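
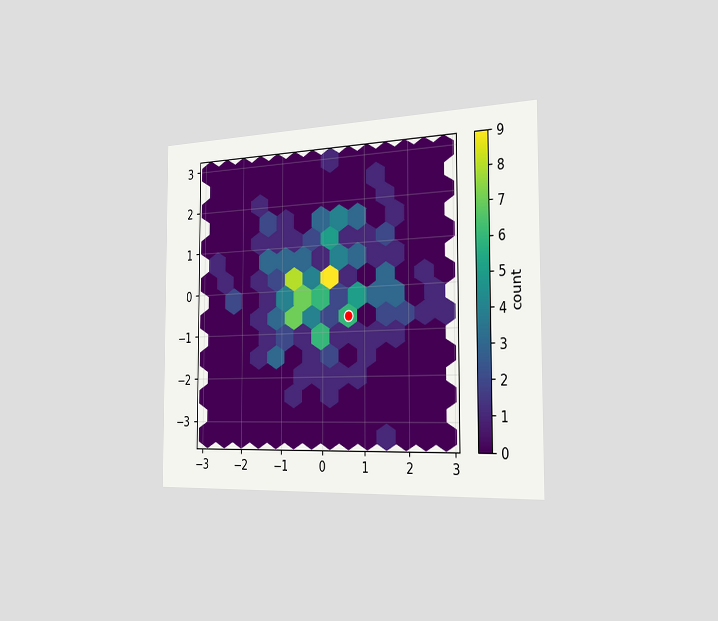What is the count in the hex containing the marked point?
The chart is viewed slightly from the right. The marked hex reads 6 on the colorbar.

6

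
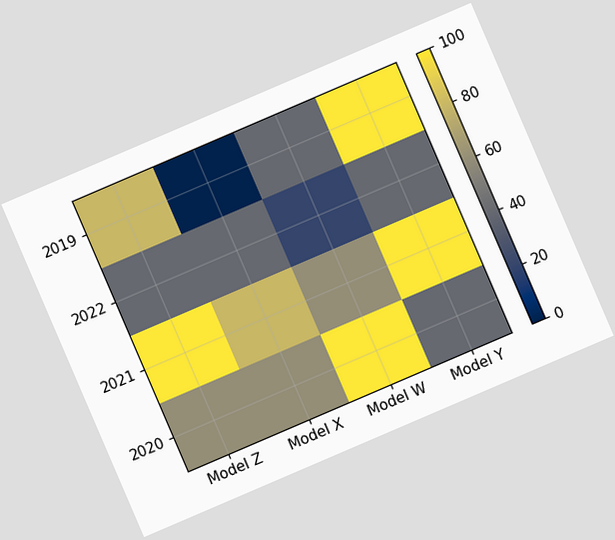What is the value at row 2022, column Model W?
The chart is tilted about 23° counter-clockwise. Matching cell (2022, Model W) against the colorbar gives 20.

20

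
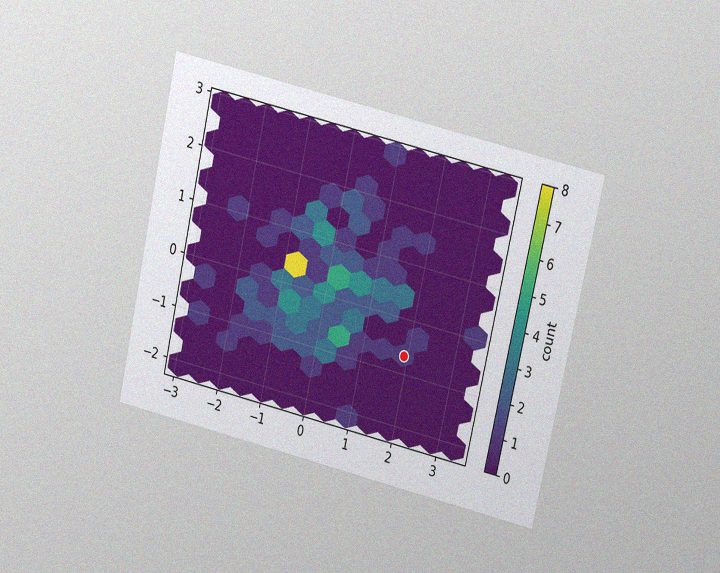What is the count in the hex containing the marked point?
The chart is tilted about 13° clockwise and viewed at a slight angle, with some photo noise. The marked hex reads 1 on the colorbar.

1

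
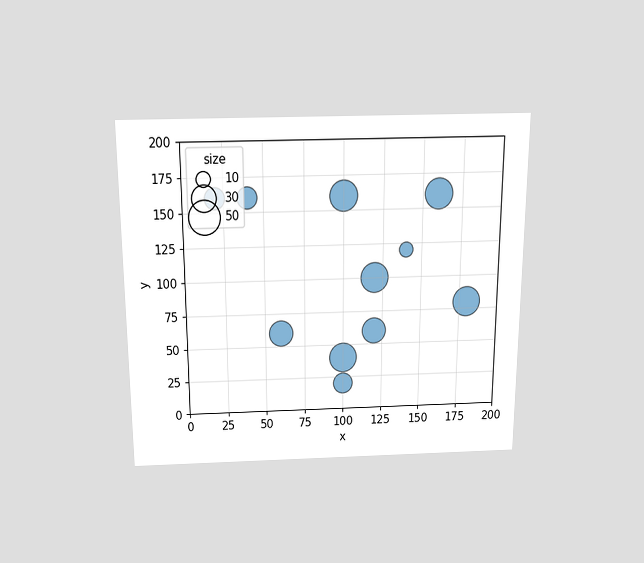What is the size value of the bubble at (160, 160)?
The chart is viewed slightly from above. Matching the bubble at (160, 160) against the size legend gives 40.

40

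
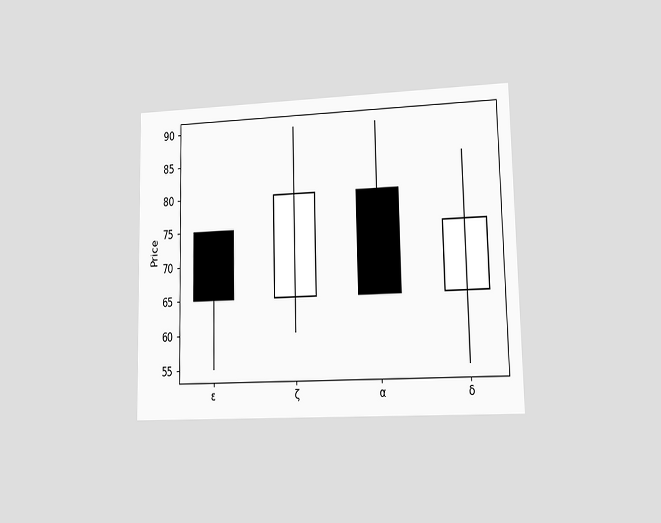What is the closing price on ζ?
The chart is viewed at a slight angle. The ζ candle closes at 80.

80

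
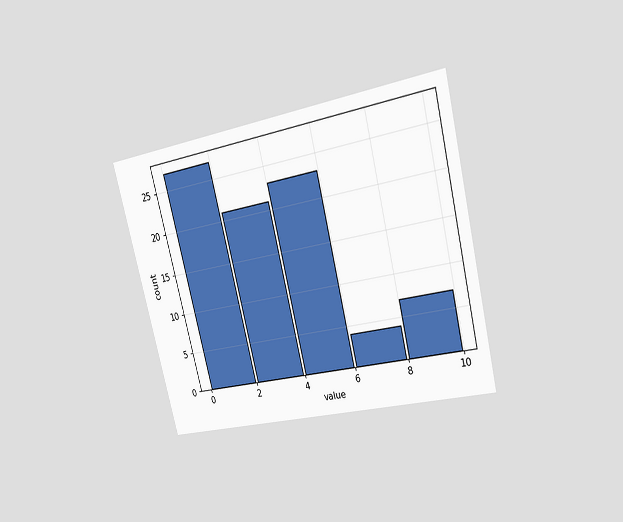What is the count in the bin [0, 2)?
27

The chart is tilted about 14° counter-clockwise and viewed slightly from the right. The [0, 2) bin has height 27.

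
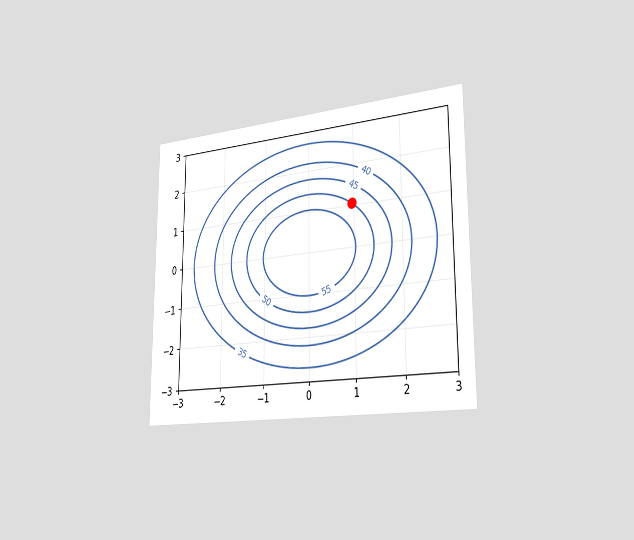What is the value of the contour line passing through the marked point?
The chart is viewed slightly from the right. The marked point sits on the contour labelled 50.

50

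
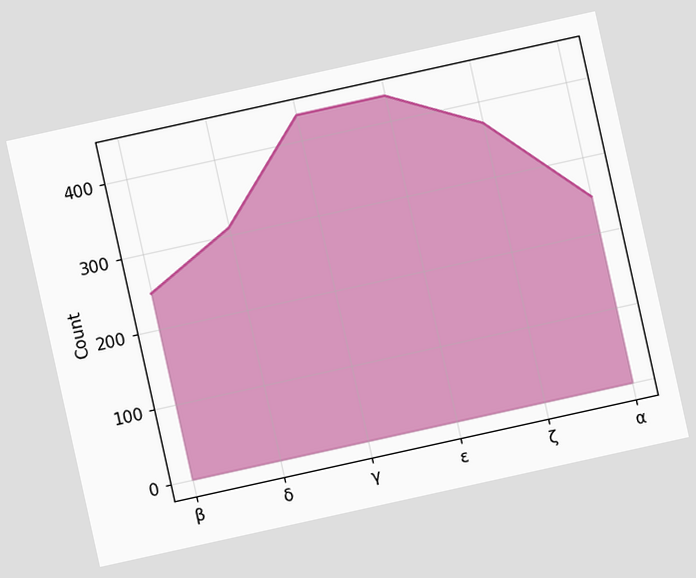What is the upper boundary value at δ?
310

The chart is tilted about 12° counter-clockwise. At δ the upper boundary is at 310.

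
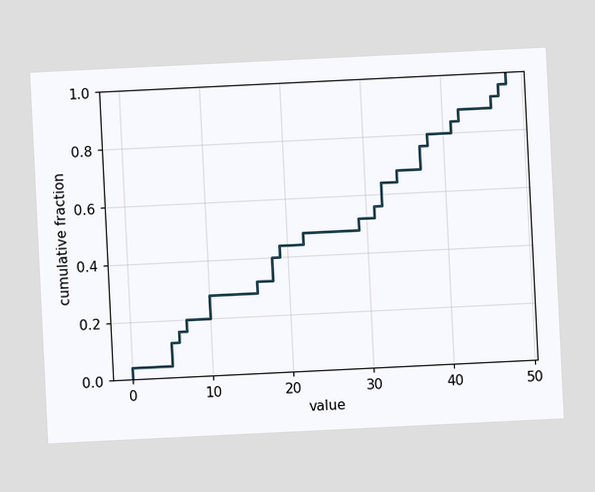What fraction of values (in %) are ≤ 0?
4%

The chart is tilted about 3° counter-clockwise. At x=0 the ECDF step is at 4%.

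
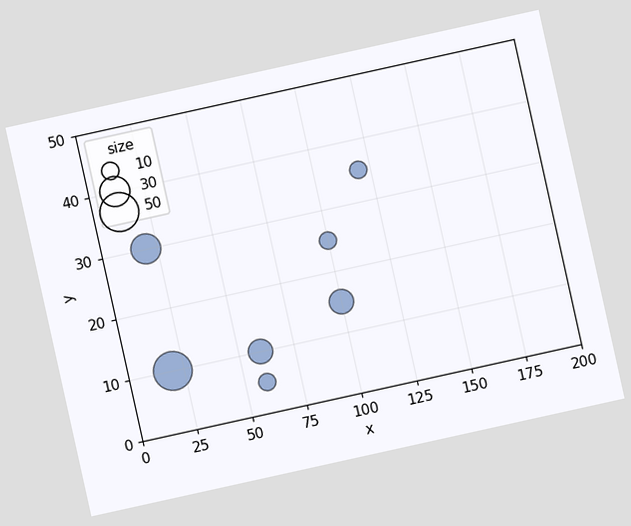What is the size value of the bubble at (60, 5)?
The chart is tilted about 12° counter-clockwise. Matching the bubble at (60, 5) against the size legend gives 10.

10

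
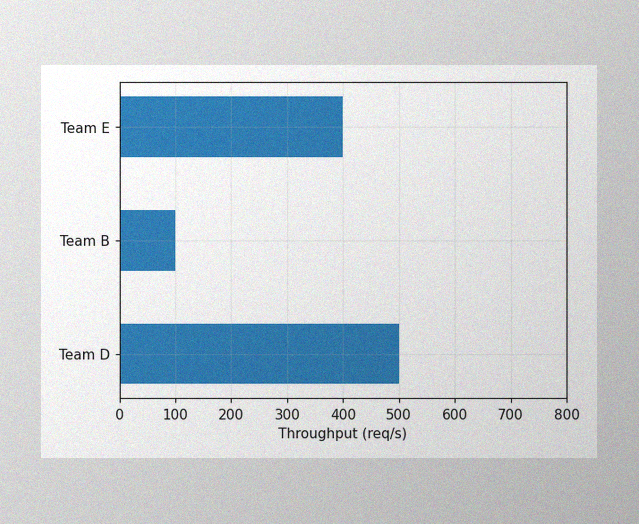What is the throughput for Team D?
500req/s

The image has some photo noise and uneven lighting. Reading along the chart's x-axis, the Team D bar reaches 500req/s.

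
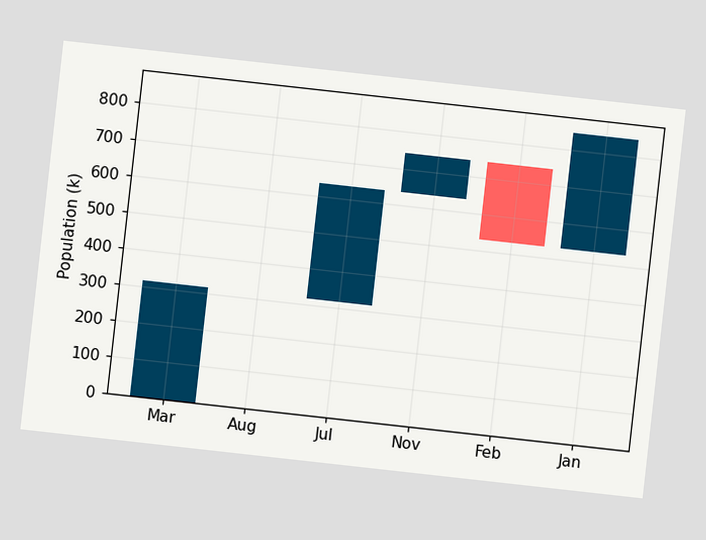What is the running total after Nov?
The chart is tilted about 6° clockwise. After Nov the running total reaches 742k.

742k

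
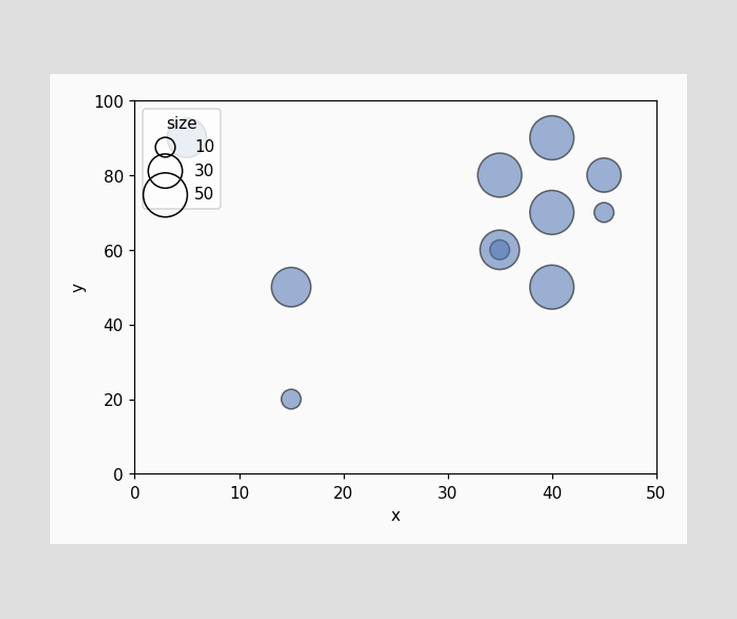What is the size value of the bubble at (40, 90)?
50

Matching the bubble at (40, 90) against the size legend gives 50.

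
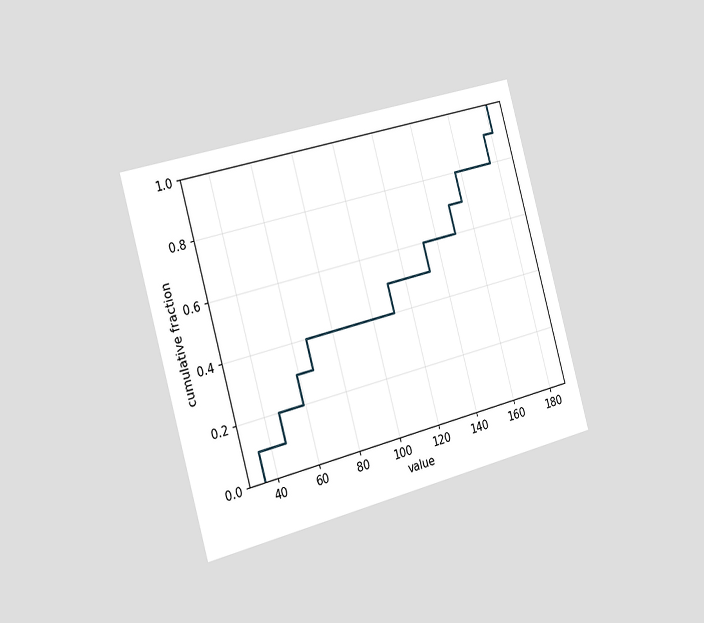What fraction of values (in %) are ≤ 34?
10%

The chart is tilted about 16° counter-clockwise and viewed slightly from the left. At x=34 the ECDF step is at 10%.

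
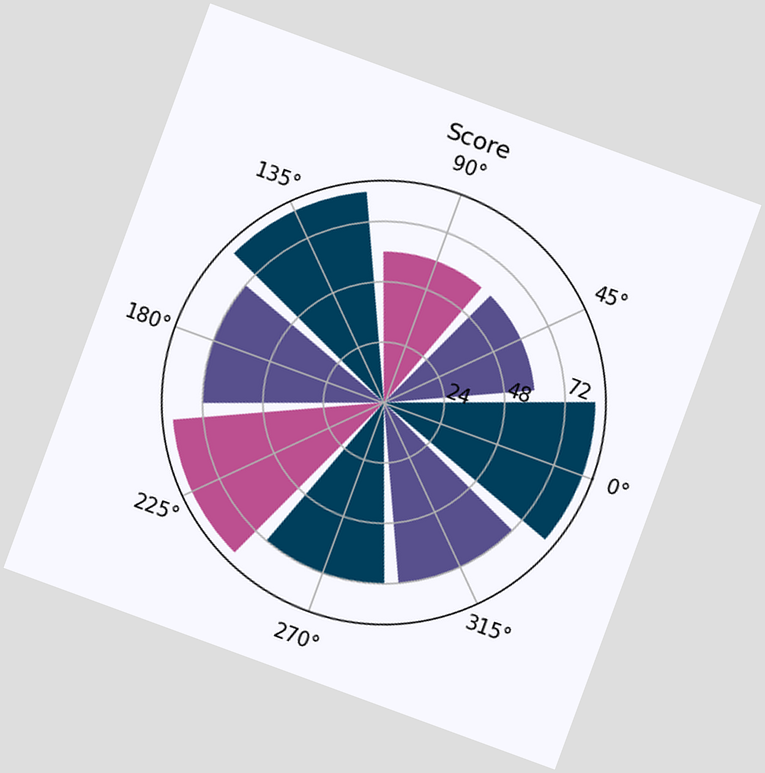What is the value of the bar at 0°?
The chart is tilted about 20° clockwise. The bar at 0° reaches 84 on the radial axis.

84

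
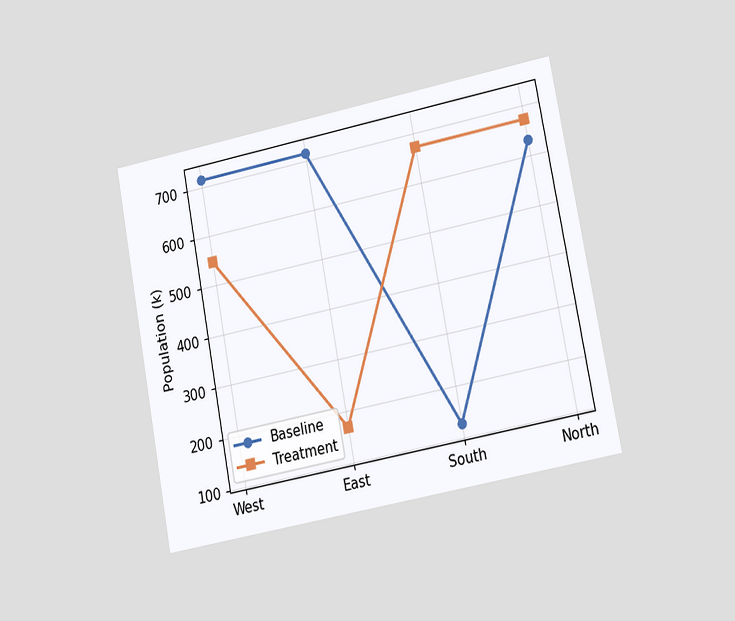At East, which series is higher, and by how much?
Baseline, by 546k

The chart is tilted about 11° counter-clockwise and viewed at a slight angle. At East, Baseline sits above the other line by 546k.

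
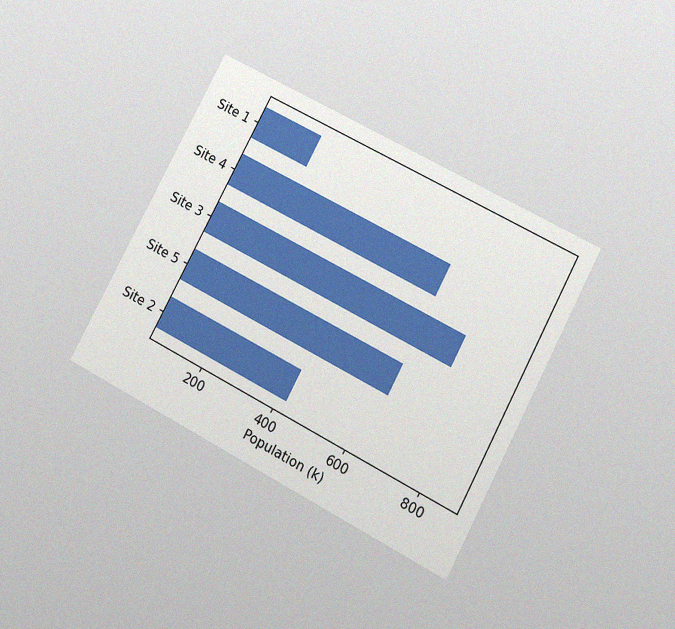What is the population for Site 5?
The chart is tilted about 28° clockwise and viewed at a slight angle, with some photo noise. Reading along the chart's x-axis, the Site 5 bar reaches 636k.

636k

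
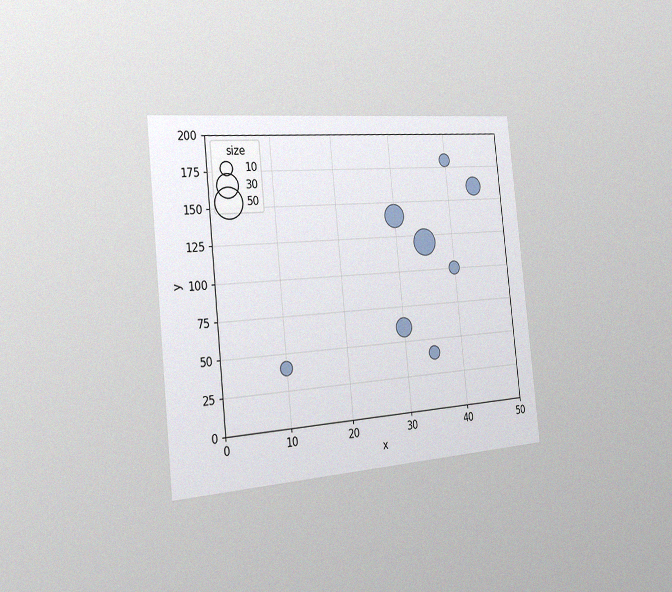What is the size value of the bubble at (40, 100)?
10

The chart is tilted about 6° counter-clockwise and viewed slightly from the left, with some photo noise. Matching the bubble at (40, 100) against the size legend gives 10.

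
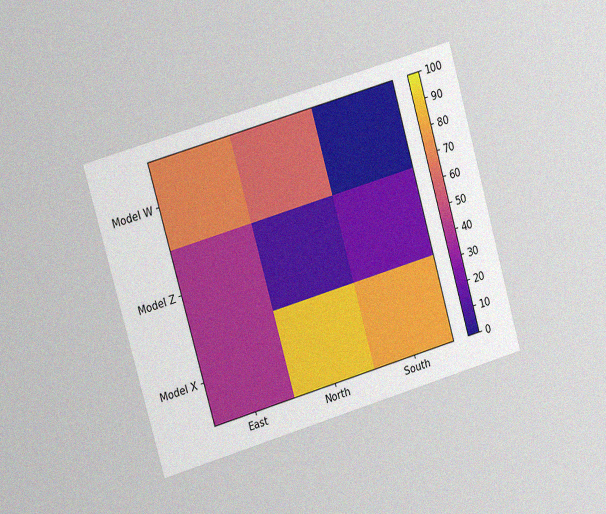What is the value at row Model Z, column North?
The chart is tilted about 16° counter-clockwise and viewed at a slight angle, with some photo noise. Matching cell (Model Z, North) against the colorbar gives 10.

10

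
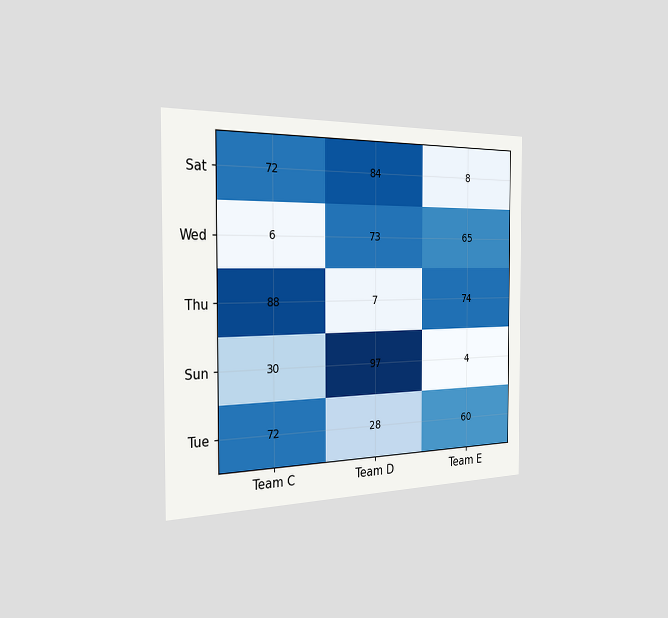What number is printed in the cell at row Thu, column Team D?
The chart is viewed slightly from the left. The (Thu, Team D) cell reads 7.

7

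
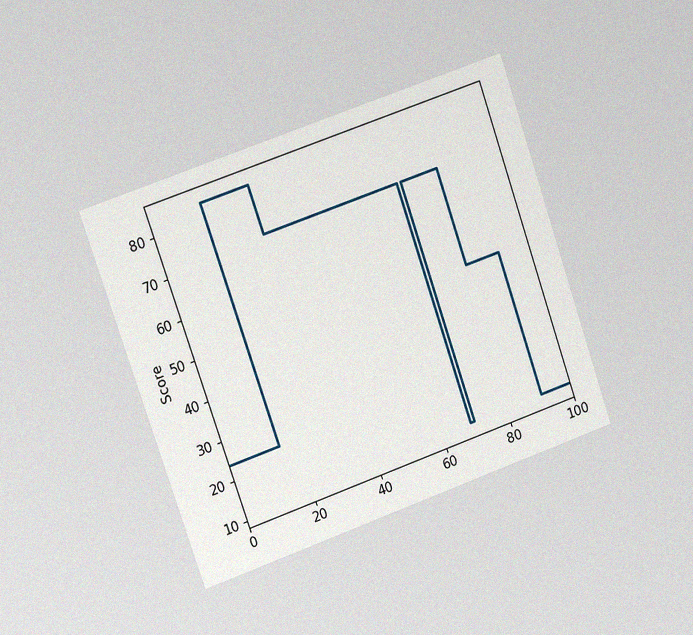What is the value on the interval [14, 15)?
The chart is tilted about 19° counter-clockwise and viewed slightly from the left, with some photo noise. On [14, 15) the step sits at 24.

24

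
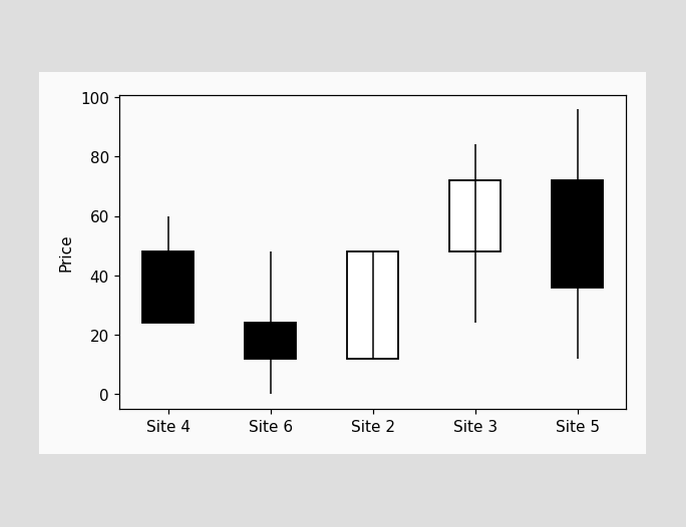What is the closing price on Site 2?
48

The Site 2 candle closes at 48.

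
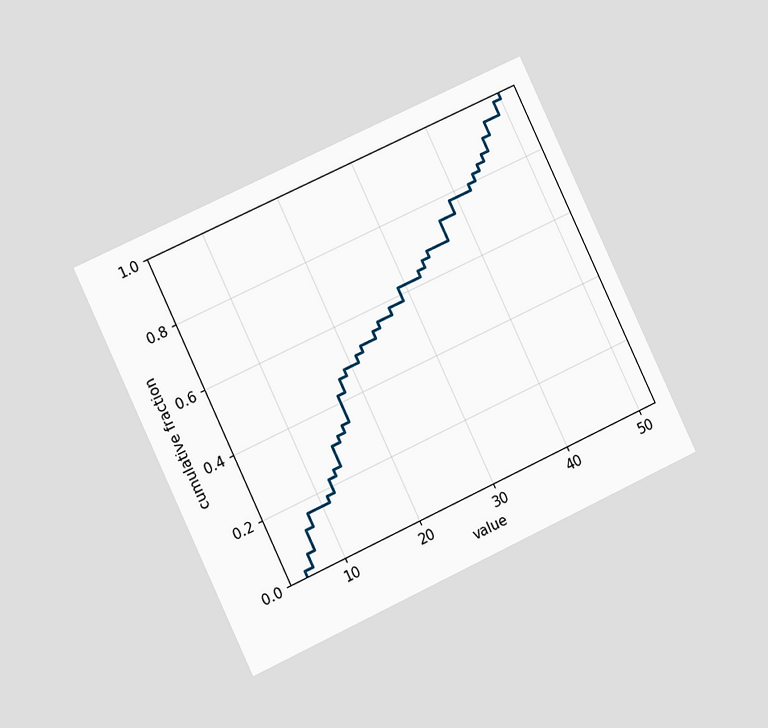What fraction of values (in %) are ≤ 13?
The chart is tilted about 25° counter-clockwise and viewed slightly from the left. At x=13 the ECDF step is at 24%.

24%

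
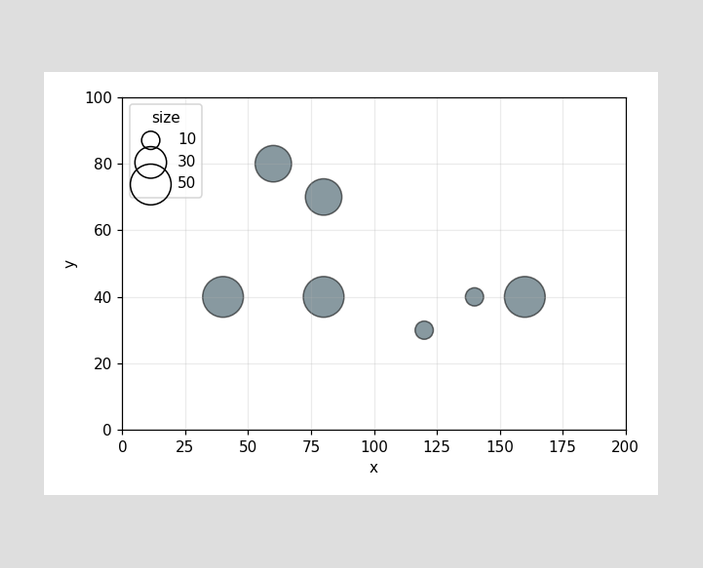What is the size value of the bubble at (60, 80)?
Matching the bubble at (60, 80) against the size legend gives 40.

40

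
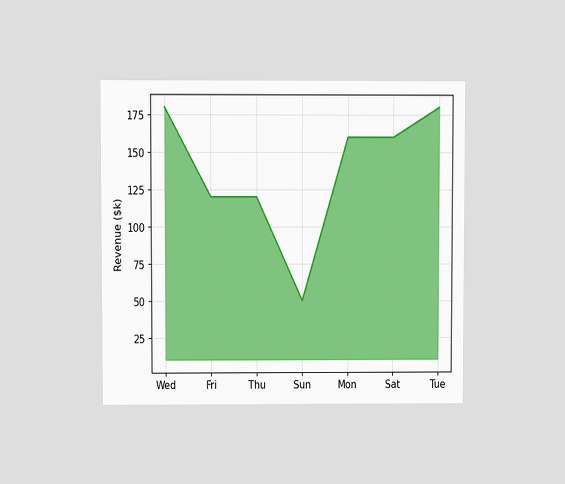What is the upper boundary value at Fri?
$120k

The chart is viewed at a slight angle. At Fri the upper boundary is at $120k.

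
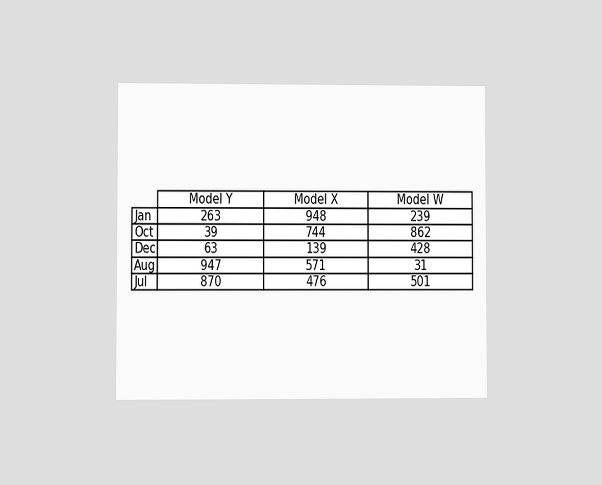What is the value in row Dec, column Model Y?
The chart is viewed at a slight angle. The (Dec, Model Y) cell reads 63.

63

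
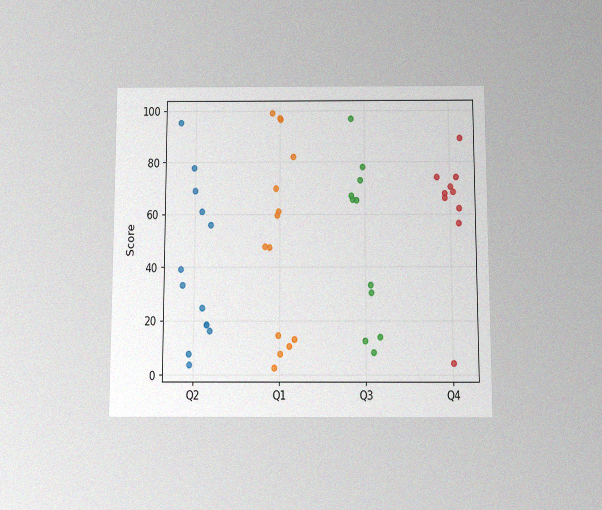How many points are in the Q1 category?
14

The chart is viewed slightly from below, with some photo noise. Counting the markers in the Q1 column gives 14.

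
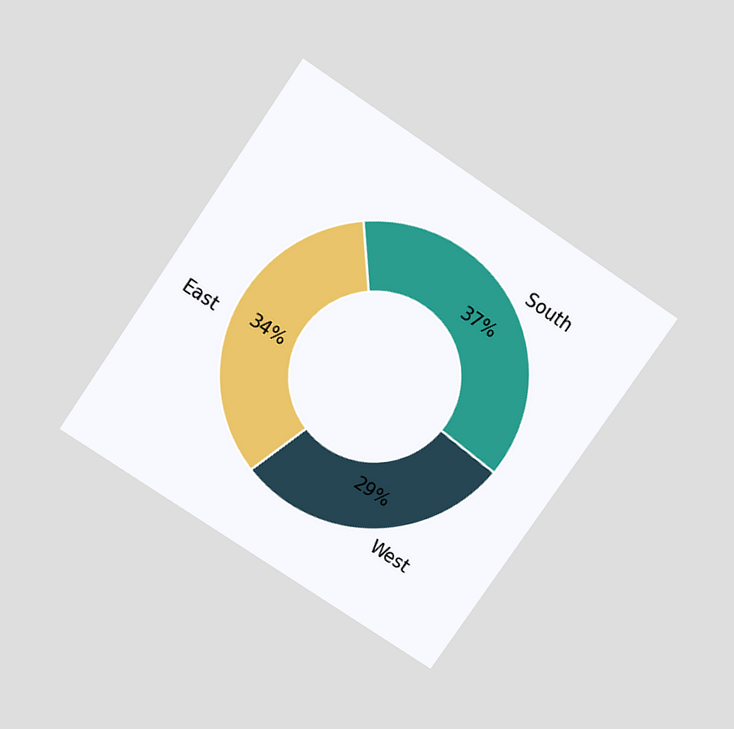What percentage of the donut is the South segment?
37%

The chart is tilted about 34° clockwise and viewed slightly from above. The South segment takes up 37% of the ring.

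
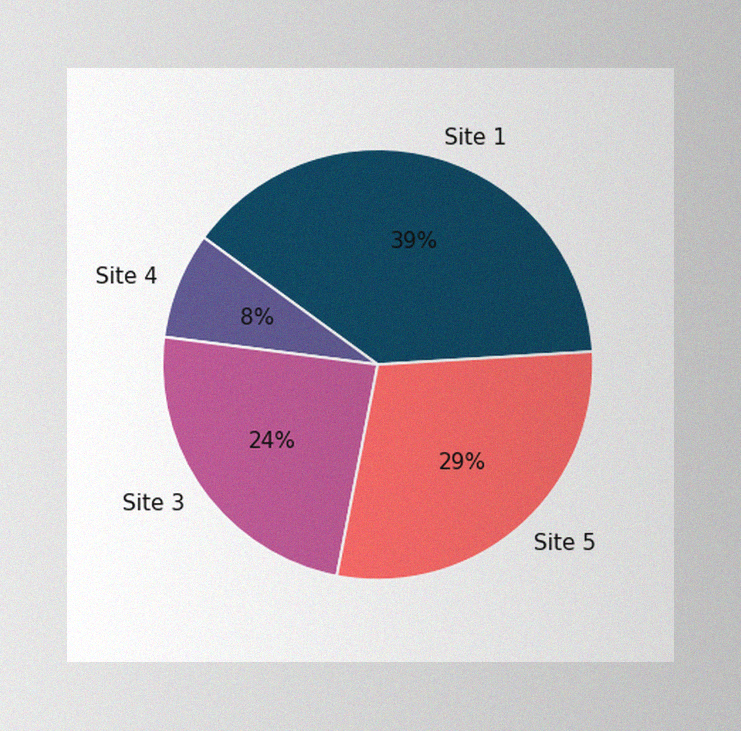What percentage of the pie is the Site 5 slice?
The image has some photo noise and uneven lighting. The Site 5 slice takes up 29% of the pie.

29%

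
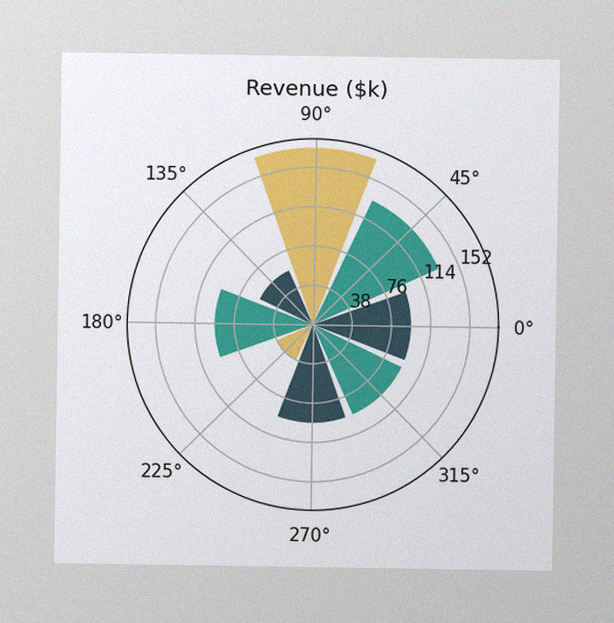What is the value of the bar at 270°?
$95k

The image has some photo noise and uneven lighting. The bar at 270° reaches $95k on the radial axis.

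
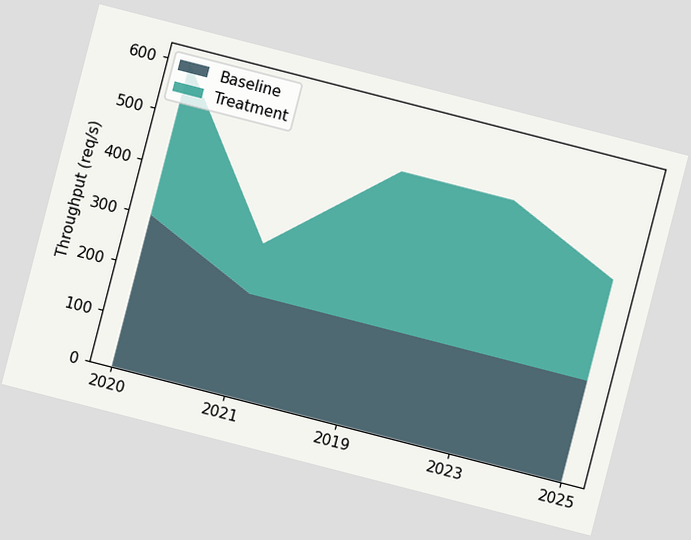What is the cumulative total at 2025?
400req/s

The chart is tilted about 14° clockwise. The stacked total at 2025 reaches 400req/s.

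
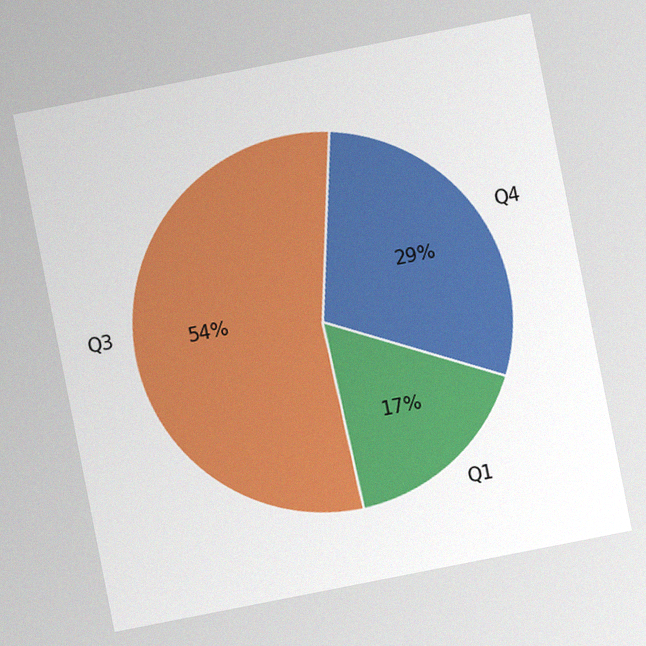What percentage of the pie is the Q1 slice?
17%

The chart is tilted about 11° counter-clockwise, with some photo noise. The Q1 slice takes up 17% of the pie.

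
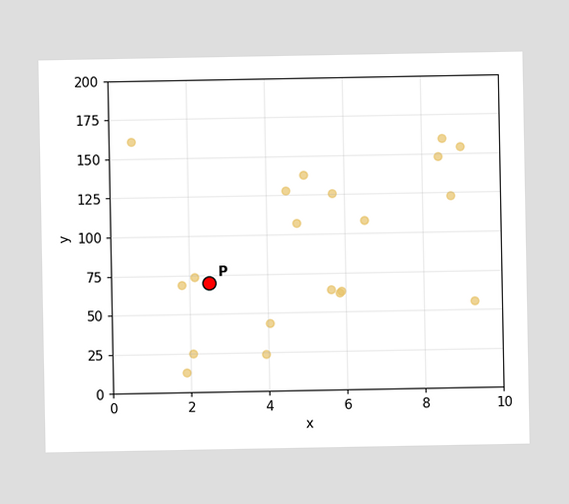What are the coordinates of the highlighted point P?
(2.5, 70)

Following the gridlines from P to each axis, P sits at (2.5, 70).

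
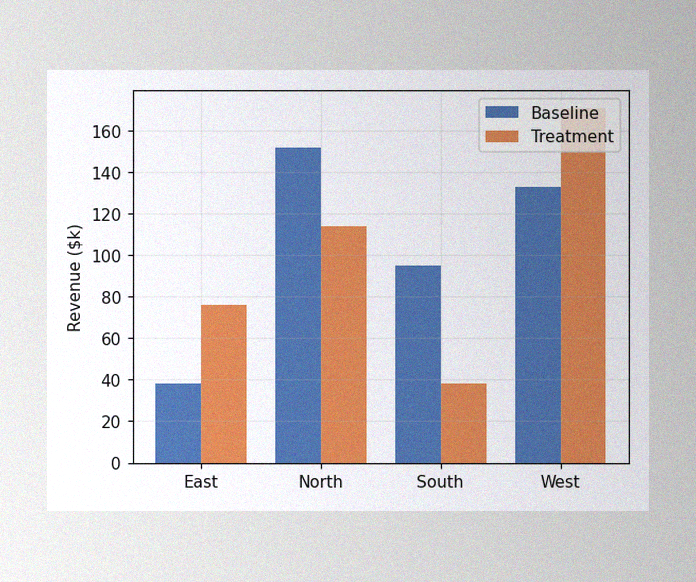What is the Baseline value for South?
$95k

The image has some photo noise and uneven lighting. The Baseline bar at South reaches $95k on the y-axis.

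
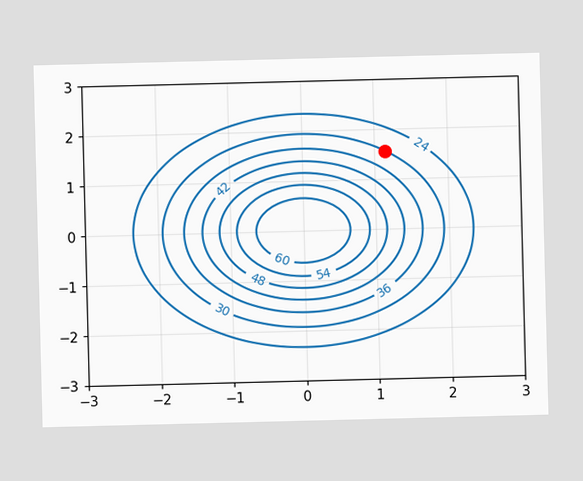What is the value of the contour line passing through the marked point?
The marked point sits on the contour labelled 30.

30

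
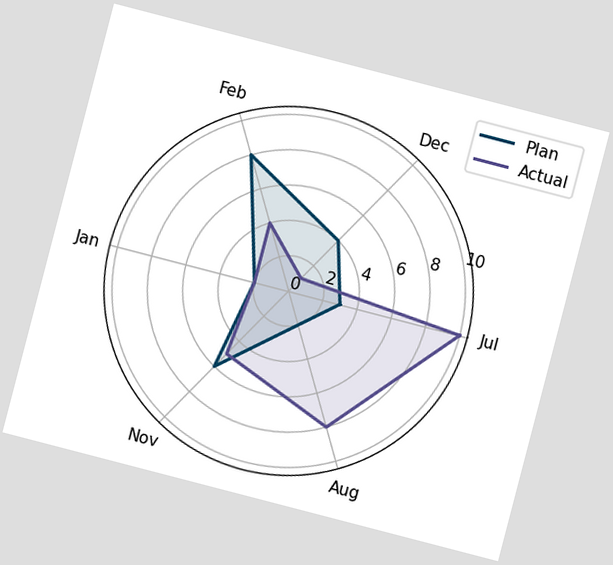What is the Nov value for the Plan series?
6

The chart is tilted about 15° clockwise. On the Nov axis, Plan reaches 6.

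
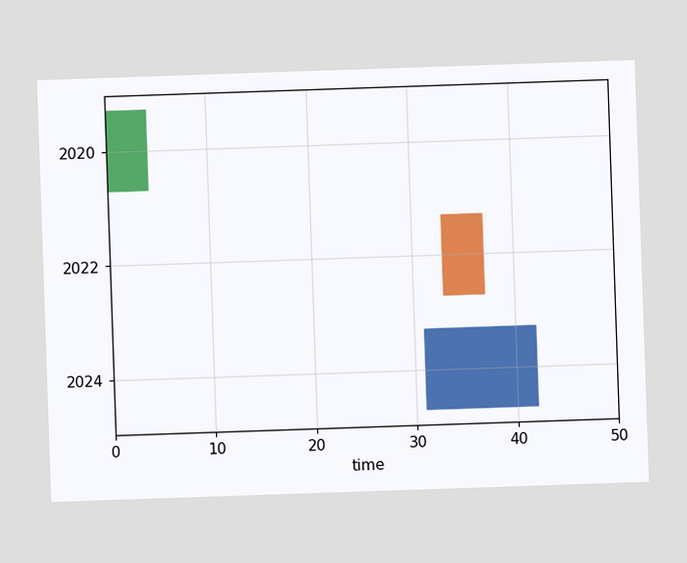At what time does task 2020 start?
The 2020 bar begins at t=0.

0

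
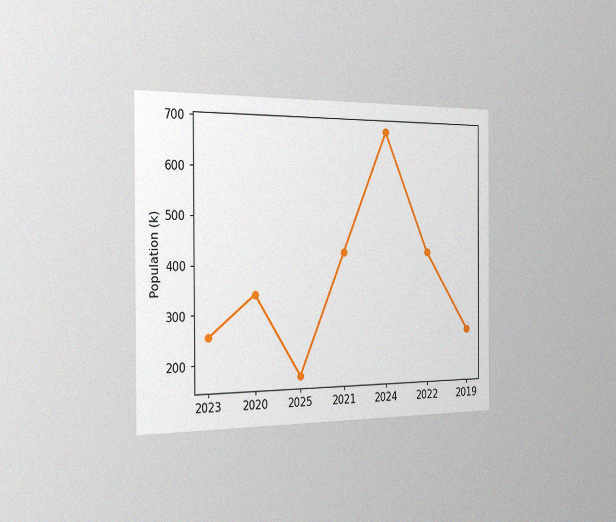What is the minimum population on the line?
170k

The chart is viewed slightly from the left, with some photo noise. The lowest point is at 2025, and reading across to the y-axis gives 170k.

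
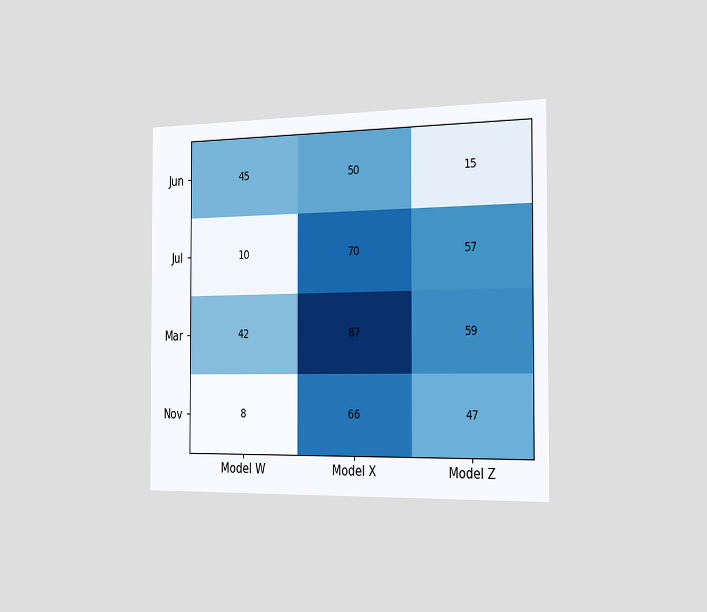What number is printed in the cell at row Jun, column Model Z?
The chart is viewed slightly from the right. The (Jun, Model Z) cell reads 15.

15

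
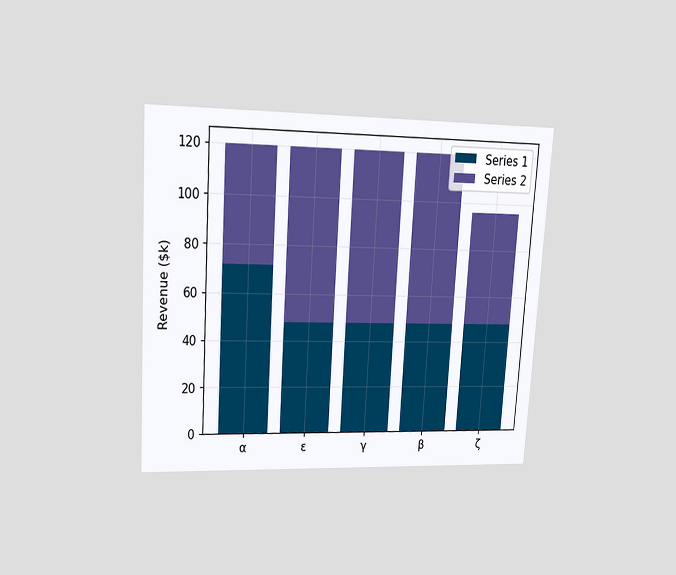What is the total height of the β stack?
The chart is tilted about 4° clockwise and viewed at a slight angle. The β stack's top reaches $120k on the y-axis.

$120k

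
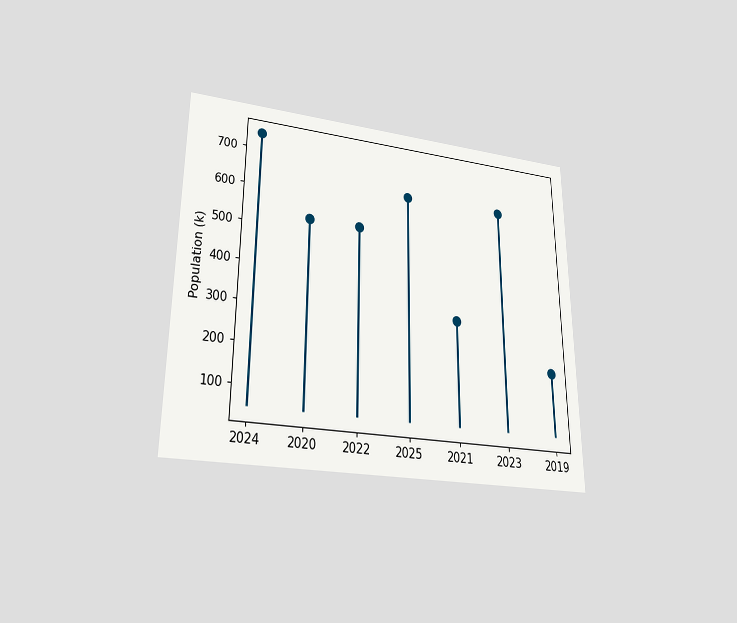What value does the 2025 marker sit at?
636k

The chart is viewed slightly from below. The 2025 marker sits at 636k.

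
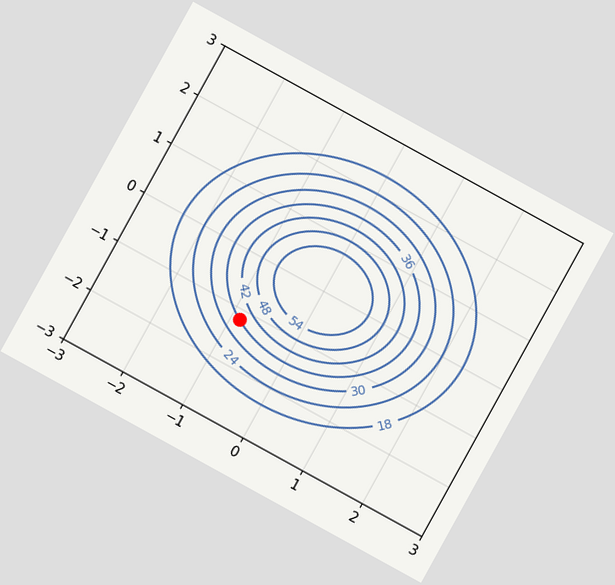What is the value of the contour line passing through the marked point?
The chart is tilted about 29° clockwise. The marked point sits on the contour labelled 36.

36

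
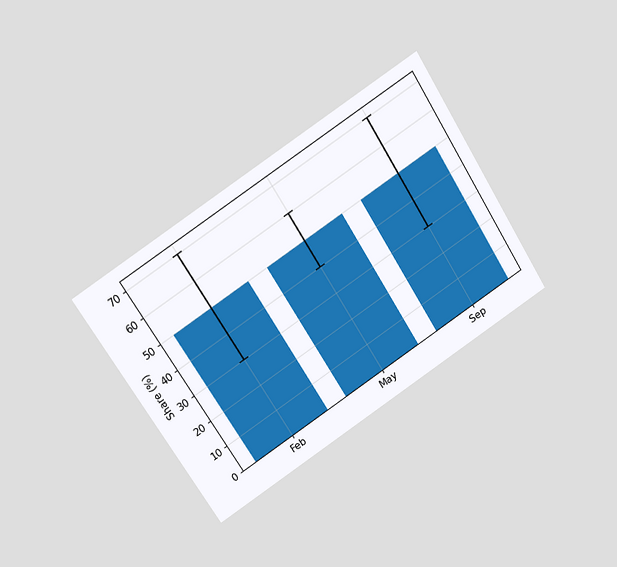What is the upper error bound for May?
The chart is tilted about 33° counter-clockwise and viewed at a slight angle. The May bar's upper whisker reaches 60%.

60%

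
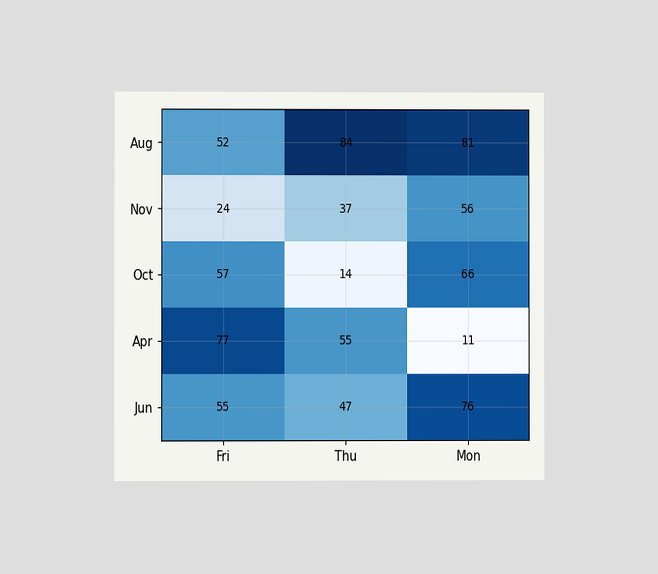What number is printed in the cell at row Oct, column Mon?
66

The chart is viewed at a slight angle. The (Oct, Mon) cell reads 66.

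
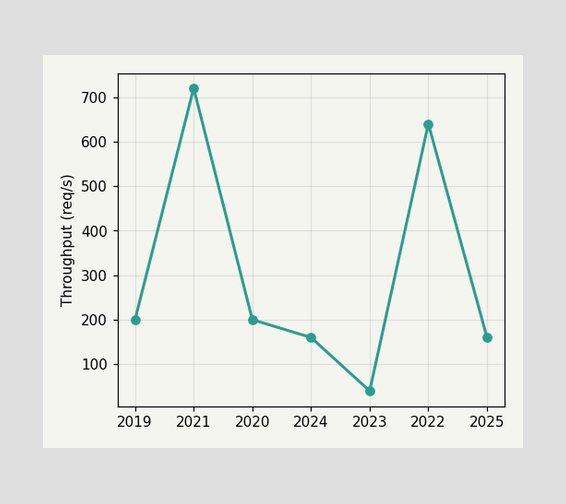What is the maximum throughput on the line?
The highest point is at 2021, and reading across to the y-axis gives 720req/s.

720req/s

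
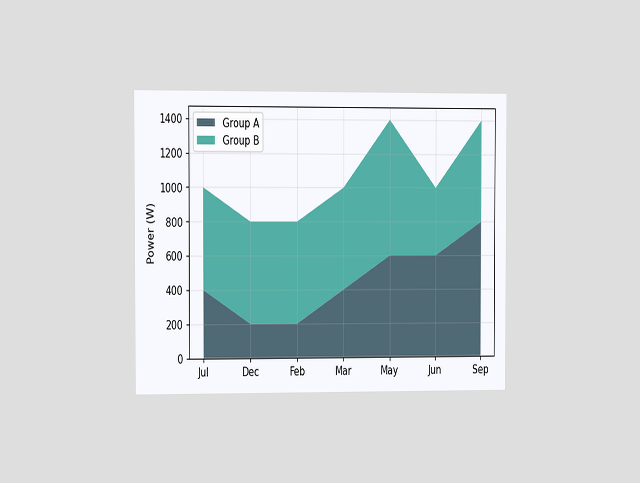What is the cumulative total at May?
The chart is viewed at a slight angle. The stacked total at May reaches 1400W.

1400W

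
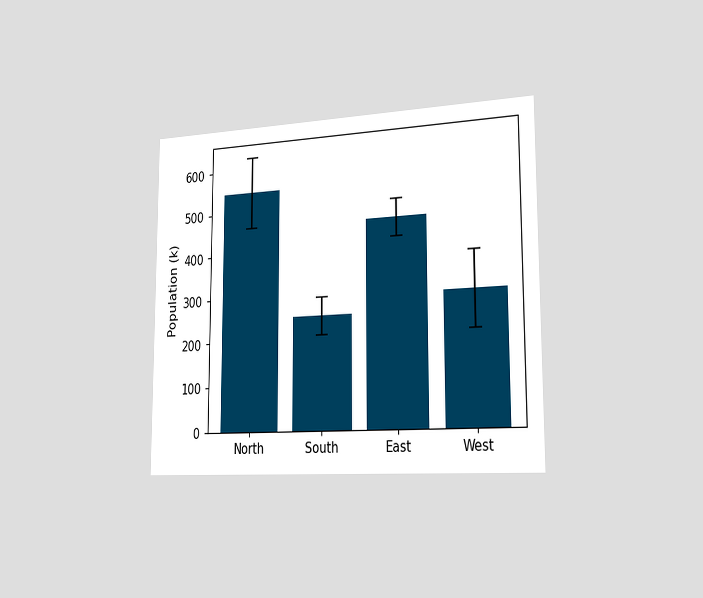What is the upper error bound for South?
294k

The chart is viewed slightly from the right. The South bar's upper whisker reaches 294k.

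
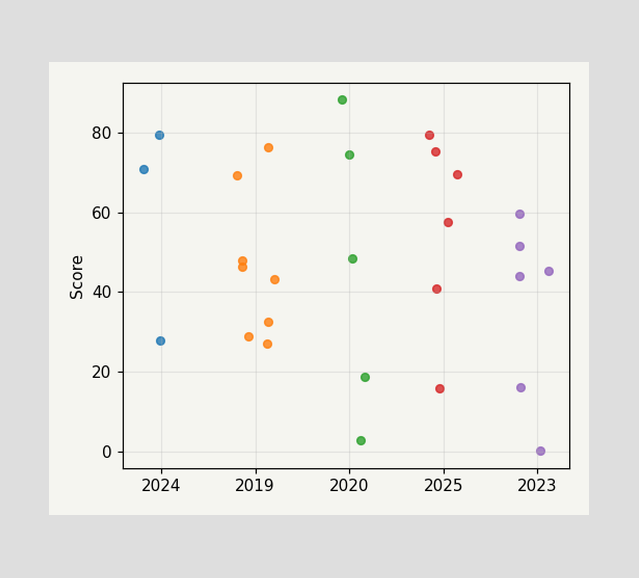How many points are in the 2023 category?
6

Counting the markers in the 2023 column gives 6.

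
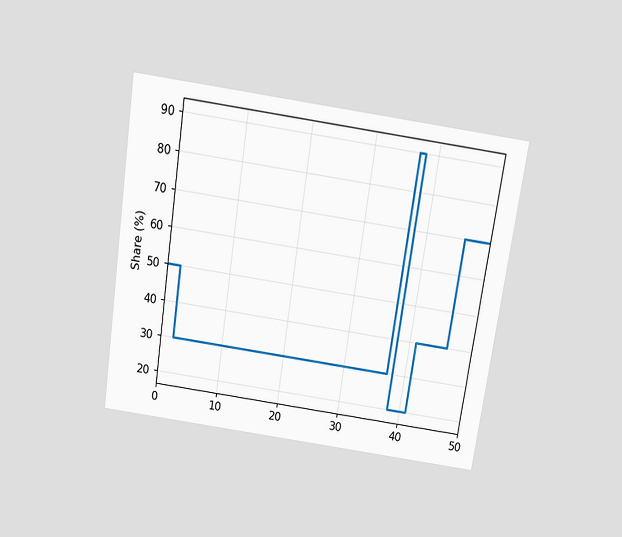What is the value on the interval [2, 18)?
The chart is tilted about 8° clockwise and viewed slightly from above. On [2, 18) the step sits at 30%.

30%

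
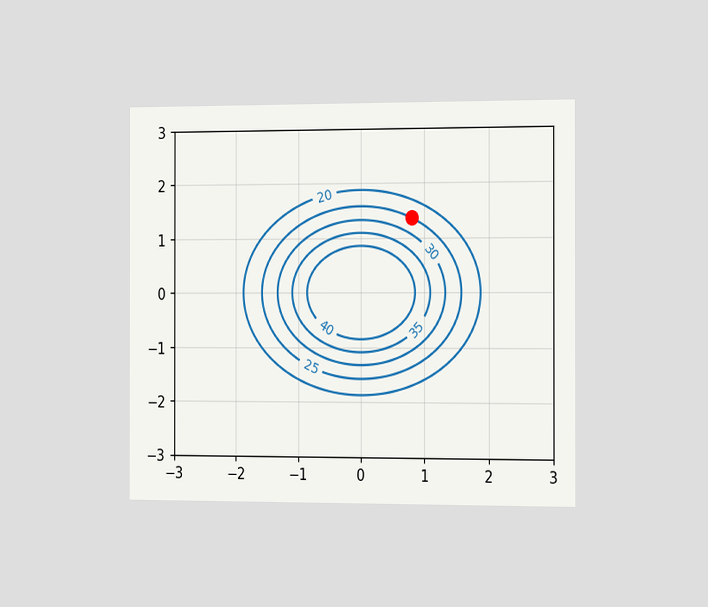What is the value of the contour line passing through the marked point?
25

The chart is viewed slightly from the right. The marked point sits on the contour labelled 25.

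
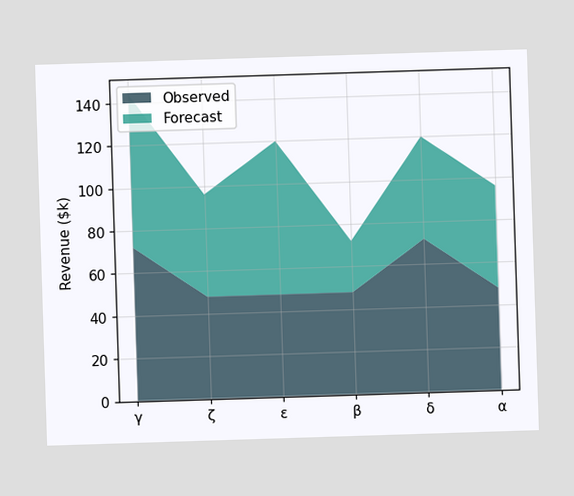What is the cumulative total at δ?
$120k

The stacked total at δ reaches $120k.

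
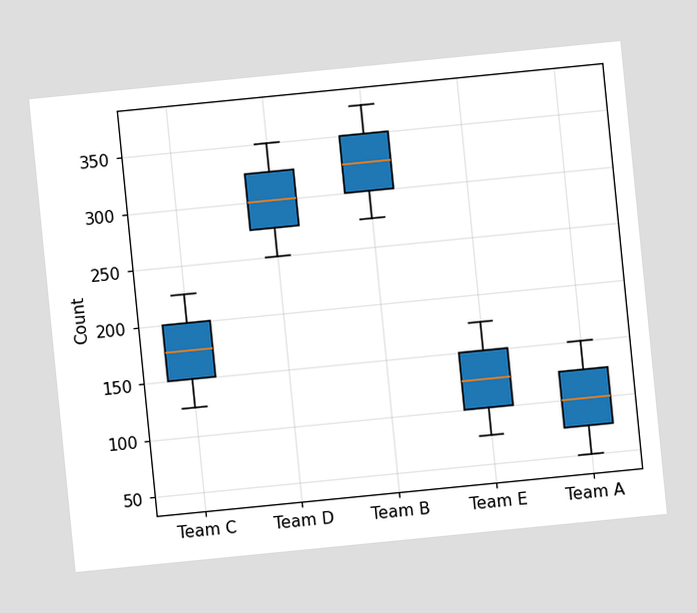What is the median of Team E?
The chart is tilted about 6° counter-clockwise. The median line in the Team E box sits at 125.

125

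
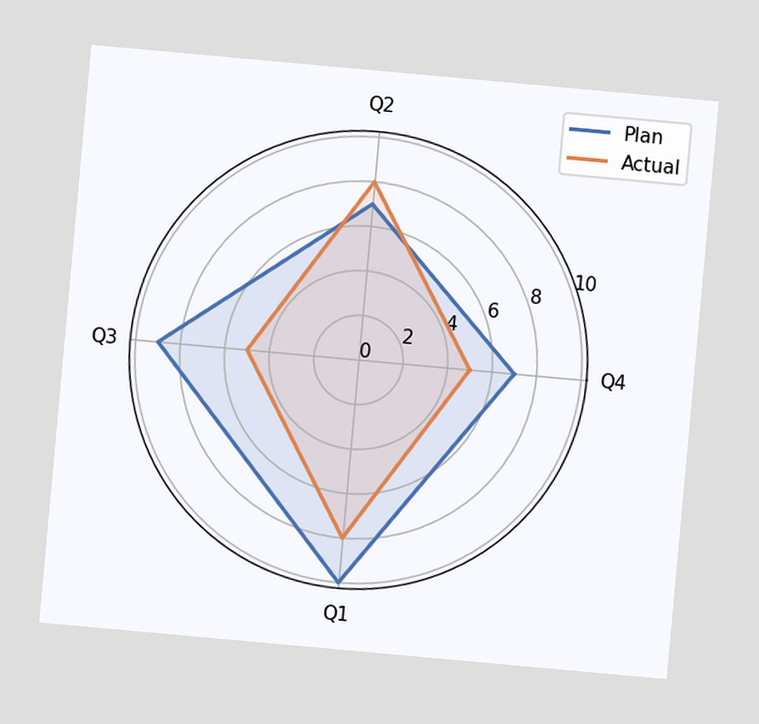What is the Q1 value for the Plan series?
10

The chart is tilted about 5° clockwise. On the Q1 axis, Plan reaches 10.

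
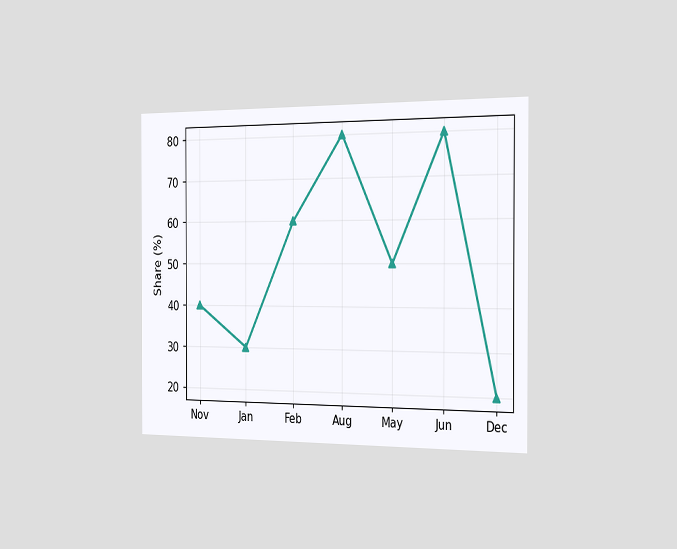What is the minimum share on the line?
The chart is viewed slightly from the right. The lowest point is at Dec, and reading across to the y-axis gives 20%.

20%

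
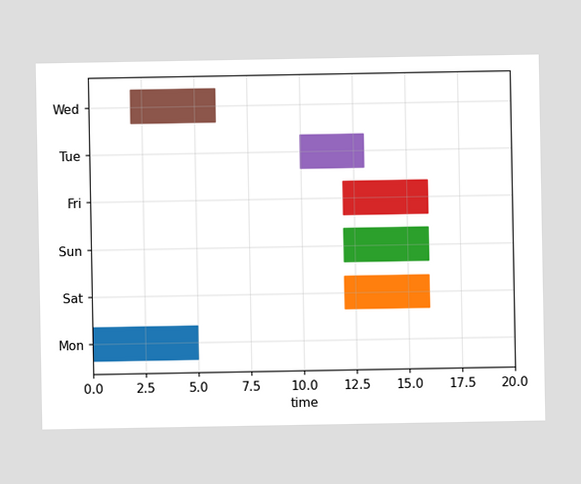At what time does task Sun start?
12

The Sun bar begins at t=12.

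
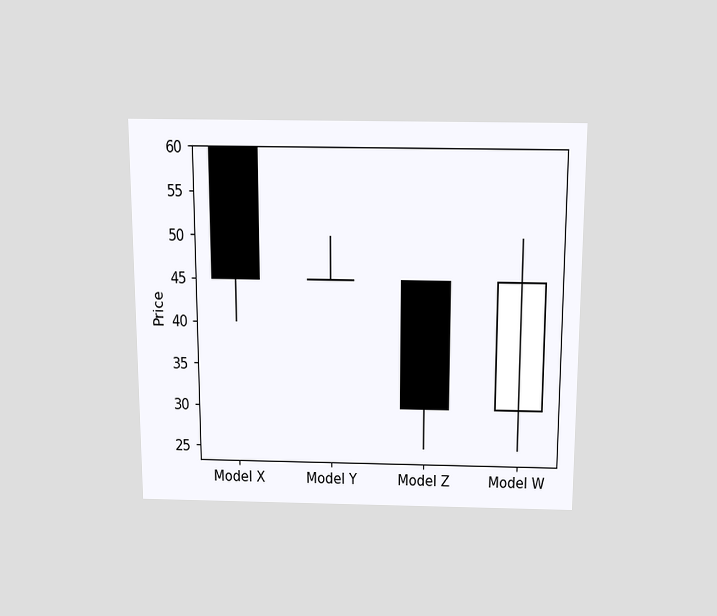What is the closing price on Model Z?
30

The chart is viewed slightly from above. The Model Z candle closes at 30.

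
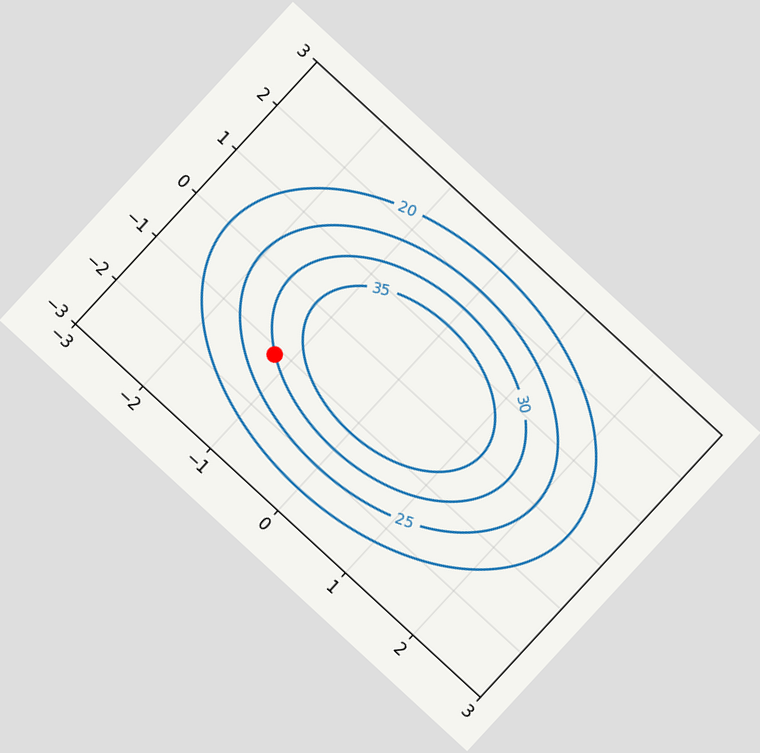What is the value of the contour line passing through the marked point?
The chart is tilted about 43° clockwise. The marked point sits on the contour labelled 30.

30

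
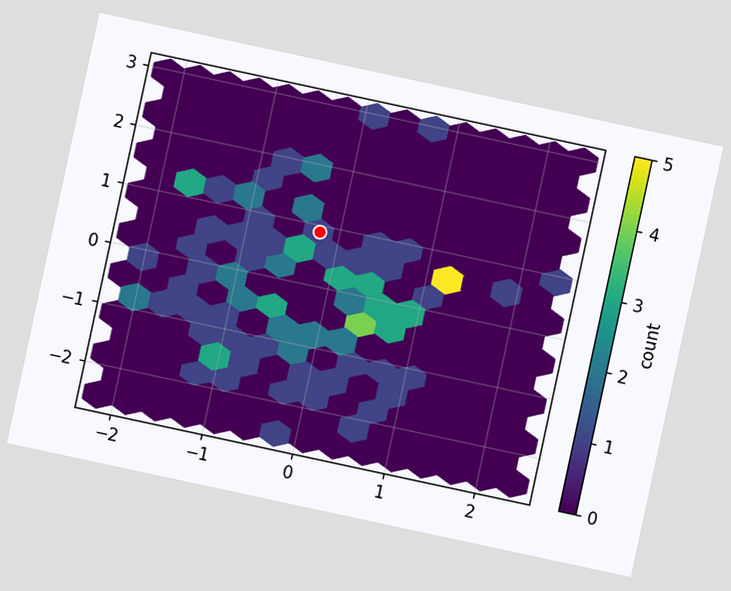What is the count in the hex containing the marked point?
The chart is tilted about 12° clockwise. The marked hex reads 1 on the colorbar.

1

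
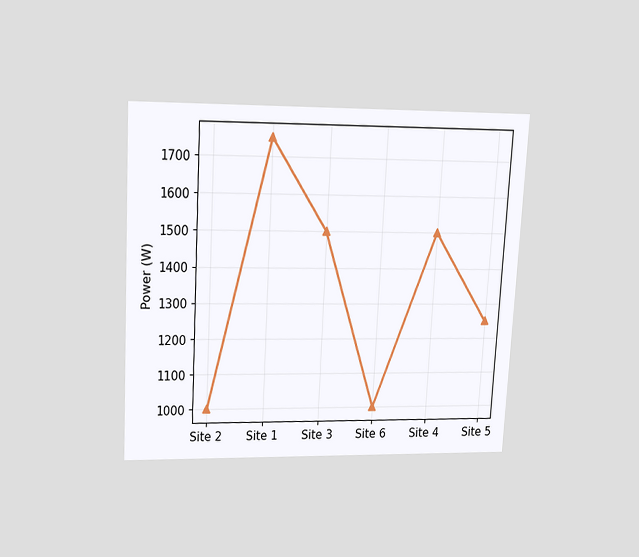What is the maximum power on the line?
1750W

The chart is tilted about 3° clockwise and viewed slightly from above. The highest point is at Site 1, and reading across to the y-axis gives 1750W.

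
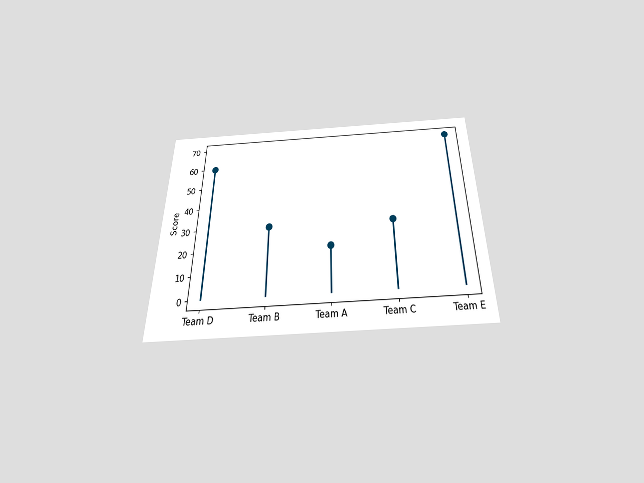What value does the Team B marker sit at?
The chart is viewed slightly from below. The Team B marker sits at 30.

30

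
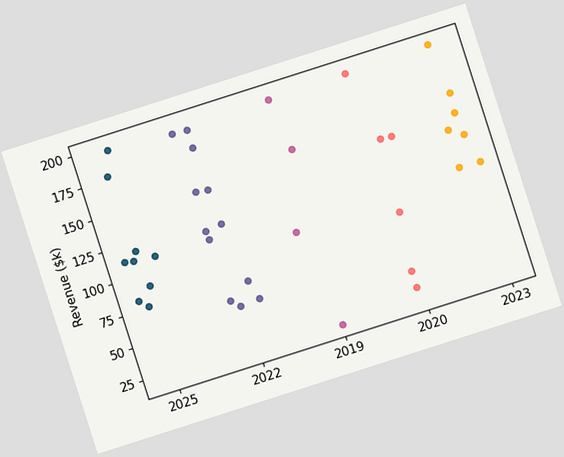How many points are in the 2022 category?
12

The chart is tilted about 18° counter-clockwise. Counting the markers in the 2022 column gives 12.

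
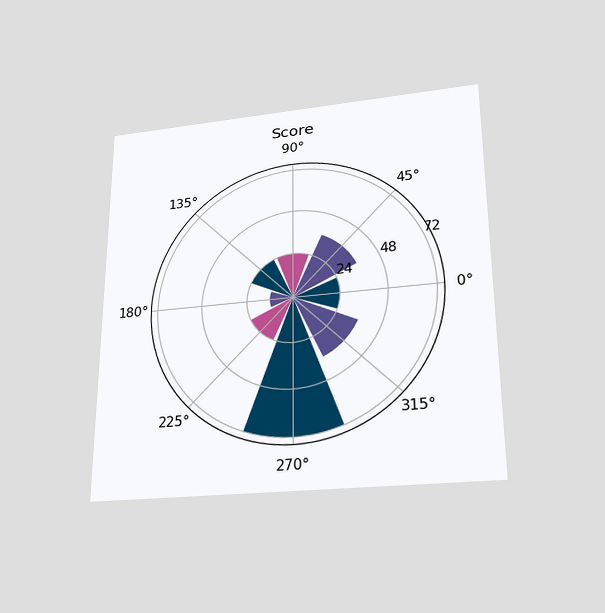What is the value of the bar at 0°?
The chart is viewed slightly from below. The bar at 0° reaches 24 on the radial axis.

24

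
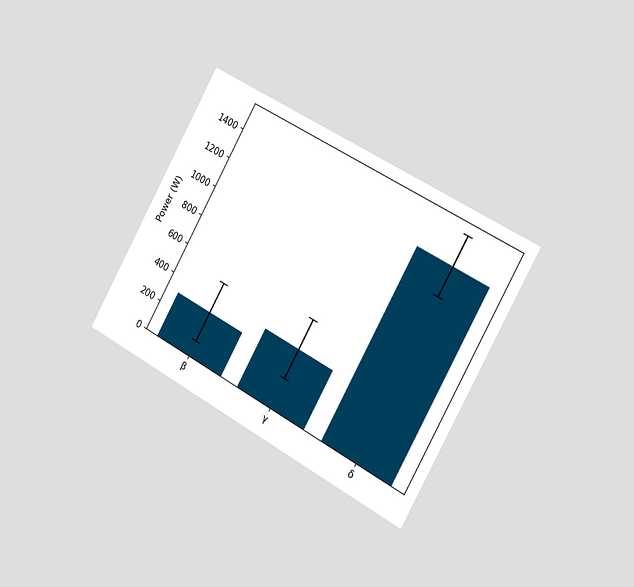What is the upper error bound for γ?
The chart is tilted about 30° clockwise and viewed slightly from the right. The γ bar's upper whisker reaches 600W.

600W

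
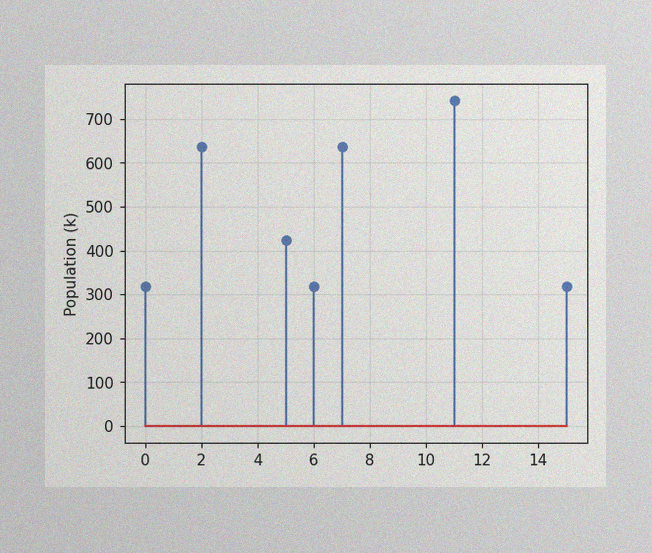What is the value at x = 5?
The image has some photo noise and uneven lighting. The stem at x=5 reaches 424k.

424k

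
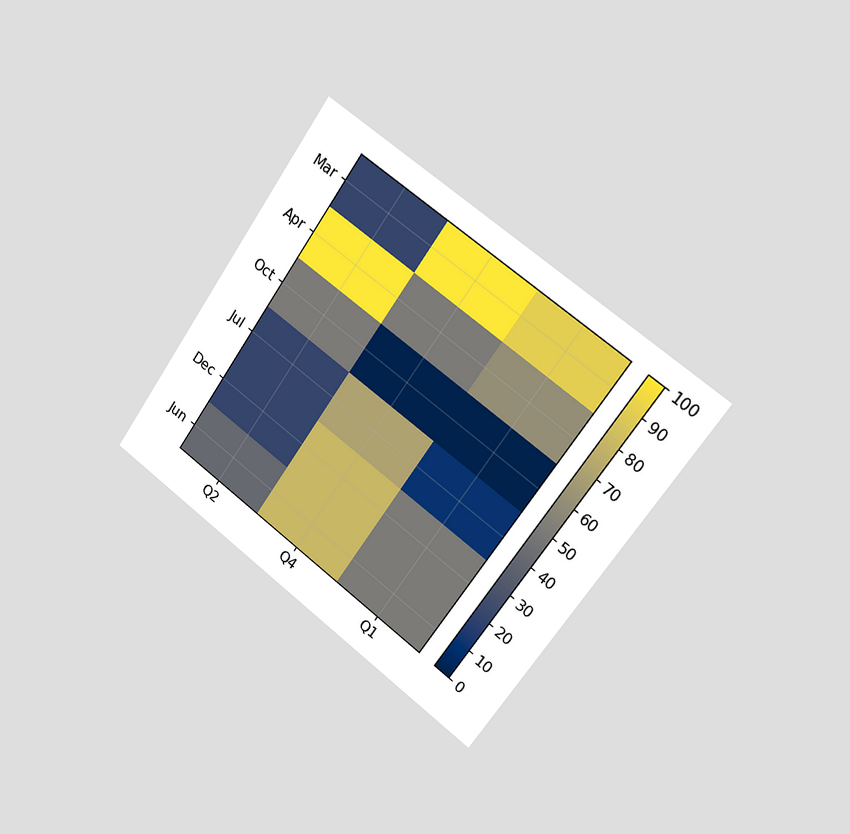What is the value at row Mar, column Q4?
The chart is tilted about 35° clockwise and viewed slightly from the right. Matching cell (Mar, Q4) against the colorbar gives 100.

100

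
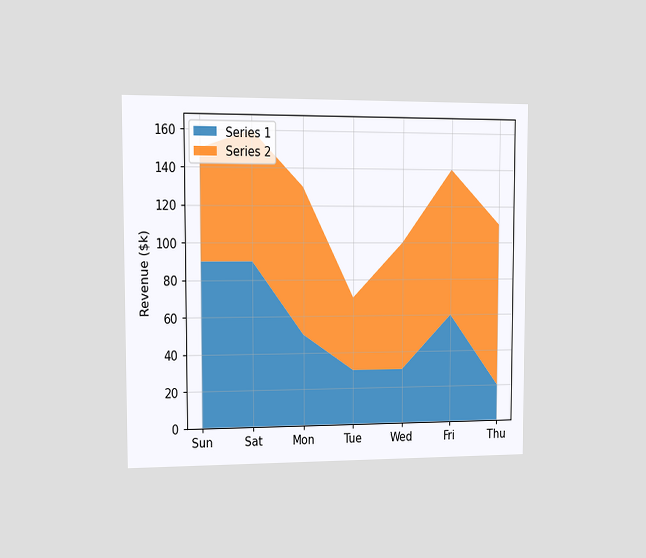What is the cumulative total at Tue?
The chart is viewed at a slight angle. The stacked total at Tue reaches $70k.

$70k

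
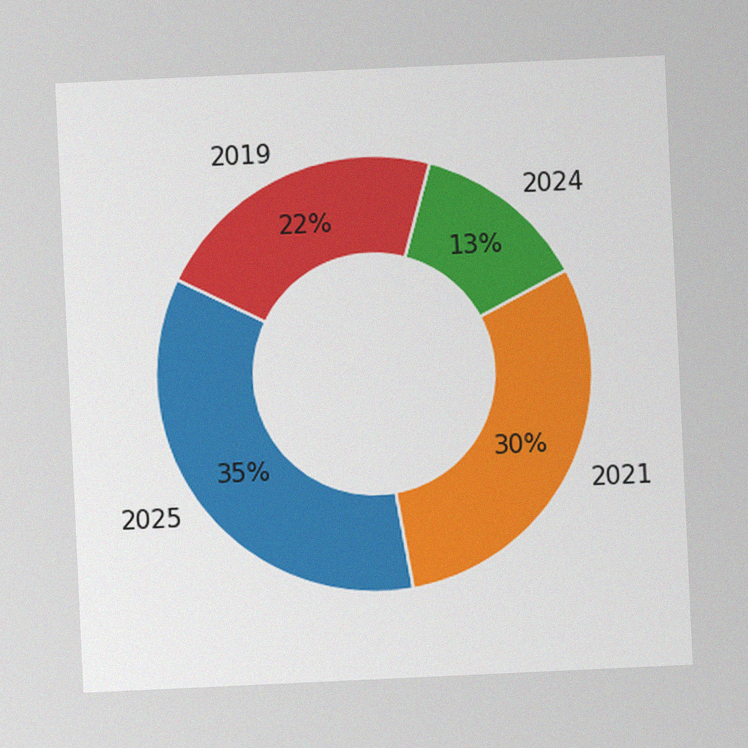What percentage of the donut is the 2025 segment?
35%

The chart is tilted about 3° counter-clockwise, with some photo noise. The 2025 segment takes up 35% of the ring.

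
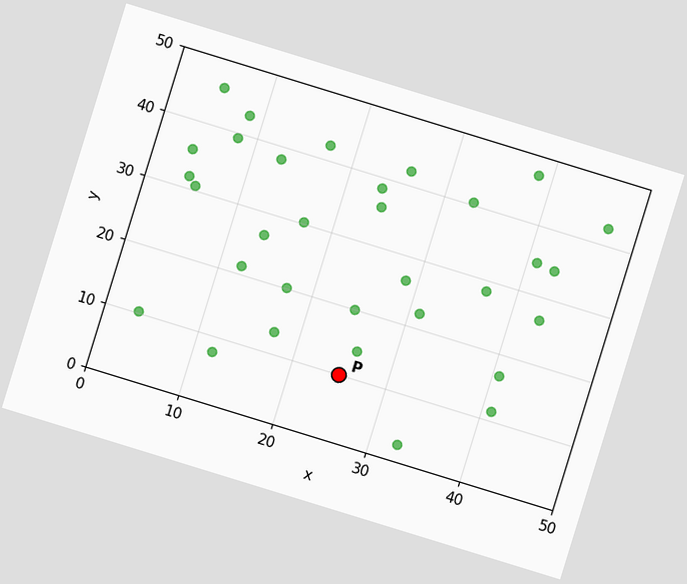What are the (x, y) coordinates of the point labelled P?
The chart is tilted about 17° clockwise. Following the gridlines from P to each axis, P sits at (25, 10).

(25, 10)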